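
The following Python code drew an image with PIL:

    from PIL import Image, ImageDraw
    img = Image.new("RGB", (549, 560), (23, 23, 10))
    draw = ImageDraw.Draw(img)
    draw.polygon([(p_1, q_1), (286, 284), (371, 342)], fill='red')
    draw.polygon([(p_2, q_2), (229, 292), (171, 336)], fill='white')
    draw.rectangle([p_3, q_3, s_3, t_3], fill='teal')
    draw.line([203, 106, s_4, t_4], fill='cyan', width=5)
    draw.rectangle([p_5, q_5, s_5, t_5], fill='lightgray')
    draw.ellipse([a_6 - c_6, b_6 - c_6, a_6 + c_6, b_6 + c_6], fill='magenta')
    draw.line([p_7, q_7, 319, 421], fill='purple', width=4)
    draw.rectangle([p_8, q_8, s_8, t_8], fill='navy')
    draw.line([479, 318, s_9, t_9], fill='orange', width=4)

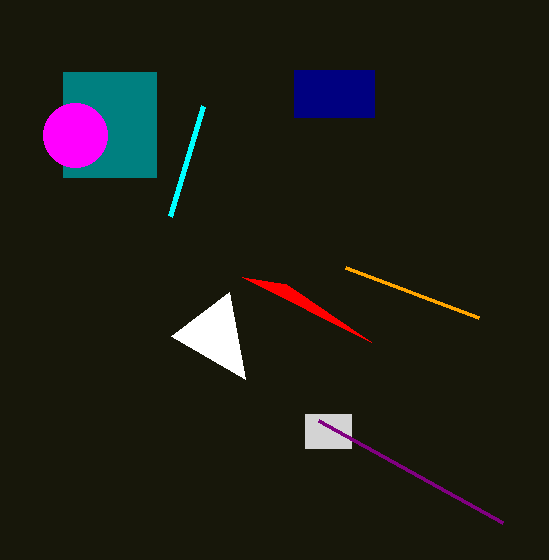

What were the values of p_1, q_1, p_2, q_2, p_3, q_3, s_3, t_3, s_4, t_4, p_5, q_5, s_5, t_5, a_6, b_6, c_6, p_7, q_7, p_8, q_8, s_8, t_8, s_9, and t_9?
p_1 = 242, q_1 = 277, p_2 = 245, q_2 = 379, p_3 = 63, q_3 = 72, s_3 = 156, t_3 = 177, s_4 = 170, t_4 = 216, p_5 = 305, q_5 = 414, s_5 = 351, t_5 = 448, a_6 = 75, b_6 = 135, c_6 = 32, p_7 = 503, q_7 = 523, p_8 = 294, q_8 = 70, s_8 = 374, t_8 = 117, s_9 = 346, t_9 = 268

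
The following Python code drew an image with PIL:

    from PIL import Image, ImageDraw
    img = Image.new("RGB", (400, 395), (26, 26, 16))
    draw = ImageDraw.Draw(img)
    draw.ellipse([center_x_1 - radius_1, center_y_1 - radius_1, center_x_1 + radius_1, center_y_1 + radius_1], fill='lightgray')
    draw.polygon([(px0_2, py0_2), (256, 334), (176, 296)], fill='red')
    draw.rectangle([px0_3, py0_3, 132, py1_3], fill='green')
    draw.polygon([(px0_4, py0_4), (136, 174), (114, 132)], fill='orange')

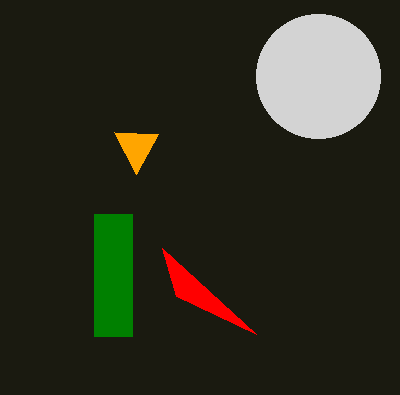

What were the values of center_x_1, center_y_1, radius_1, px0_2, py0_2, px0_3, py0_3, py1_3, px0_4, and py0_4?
center_x_1 = 318
center_y_1 = 76
radius_1 = 62
px0_2 = 162
py0_2 = 248
px0_3 = 94
py0_3 = 214
py1_3 = 336
px0_4 = 158
py0_4 = 134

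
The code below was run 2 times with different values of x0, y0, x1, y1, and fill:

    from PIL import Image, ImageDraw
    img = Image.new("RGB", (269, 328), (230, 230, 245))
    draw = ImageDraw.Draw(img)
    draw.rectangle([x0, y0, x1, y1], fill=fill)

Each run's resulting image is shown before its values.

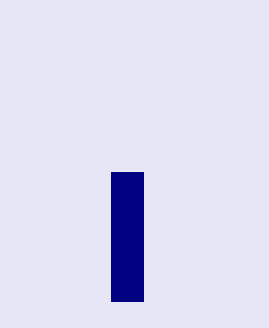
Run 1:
x0 = 111; y0 = 172; x1 = 143; y1 = 301; fill = 'navy'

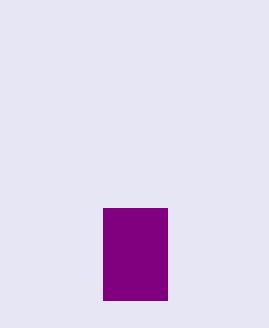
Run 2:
x0 = 103
y0 = 208
x1 = 167
y1 = 300
fill = 'purple'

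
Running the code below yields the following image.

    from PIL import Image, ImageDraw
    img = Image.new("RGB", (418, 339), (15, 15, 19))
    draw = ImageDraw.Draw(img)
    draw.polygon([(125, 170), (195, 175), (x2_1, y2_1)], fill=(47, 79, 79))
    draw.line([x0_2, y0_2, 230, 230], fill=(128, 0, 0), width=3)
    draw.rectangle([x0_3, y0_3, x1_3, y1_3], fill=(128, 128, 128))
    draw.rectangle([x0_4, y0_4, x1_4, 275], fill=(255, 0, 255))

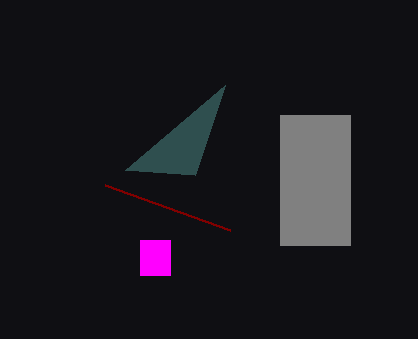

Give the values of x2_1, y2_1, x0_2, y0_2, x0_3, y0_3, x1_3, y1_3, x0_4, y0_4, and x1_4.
x2_1 = 225; y2_1 = 85; x0_2 = 105; y0_2 = 185; x0_3 = 280; y0_3 = 115; x1_3 = 350; y1_3 = 245; x0_4 = 140; y0_4 = 240; x1_4 = 170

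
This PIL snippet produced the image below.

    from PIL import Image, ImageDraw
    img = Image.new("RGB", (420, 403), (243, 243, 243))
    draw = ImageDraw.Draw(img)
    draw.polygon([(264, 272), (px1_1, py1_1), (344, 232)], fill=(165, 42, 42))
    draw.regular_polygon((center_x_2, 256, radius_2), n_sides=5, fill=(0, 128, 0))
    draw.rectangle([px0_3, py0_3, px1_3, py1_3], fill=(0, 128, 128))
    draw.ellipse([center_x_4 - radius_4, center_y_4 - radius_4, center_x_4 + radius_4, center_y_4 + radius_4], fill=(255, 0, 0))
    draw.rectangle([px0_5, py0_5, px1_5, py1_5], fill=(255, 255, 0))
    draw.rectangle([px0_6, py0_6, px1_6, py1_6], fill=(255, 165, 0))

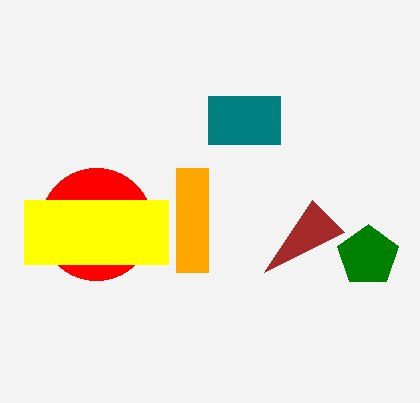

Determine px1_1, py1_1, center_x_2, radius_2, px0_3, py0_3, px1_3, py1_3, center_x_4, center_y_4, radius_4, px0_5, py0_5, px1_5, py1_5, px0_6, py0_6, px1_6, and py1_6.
px1_1 = 312; py1_1 = 200; center_x_2 = 368; radius_2 = 32; px0_3 = 208; py0_3 = 96; px1_3 = 280; py1_3 = 144; center_x_4 = 96; center_y_4 = 224; radius_4 = 56; px0_5 = 24; py0_5 = 200; px1_5 = 168; py1_5 = 264; px0_6 = 176; py0_6 = 168; px1_6 = 208; py1_6 = 272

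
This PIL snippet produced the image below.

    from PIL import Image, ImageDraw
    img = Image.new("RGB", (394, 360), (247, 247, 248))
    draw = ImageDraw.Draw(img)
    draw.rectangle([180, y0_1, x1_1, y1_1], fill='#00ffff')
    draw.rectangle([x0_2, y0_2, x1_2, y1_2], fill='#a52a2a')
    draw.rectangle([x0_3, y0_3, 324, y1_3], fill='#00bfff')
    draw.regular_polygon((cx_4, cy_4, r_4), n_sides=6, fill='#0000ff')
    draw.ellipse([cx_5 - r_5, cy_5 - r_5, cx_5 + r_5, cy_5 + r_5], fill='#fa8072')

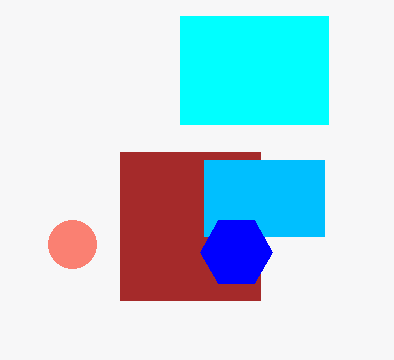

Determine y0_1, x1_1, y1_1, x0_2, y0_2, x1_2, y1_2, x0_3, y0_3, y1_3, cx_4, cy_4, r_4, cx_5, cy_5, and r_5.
y0_1 = 16, x1_1 = 328, y1_1 = 124, x0_2 = 120, y0_2 = 152, x1_2 = 260, y1_2 = 300, x0_3 = 204, y0_3 = 160, y1_3 = 236, cx_4 = 236, cy_4 = 252, r_4 = 36, cx_5 = 72, cy_5 = 244, r_5 = 24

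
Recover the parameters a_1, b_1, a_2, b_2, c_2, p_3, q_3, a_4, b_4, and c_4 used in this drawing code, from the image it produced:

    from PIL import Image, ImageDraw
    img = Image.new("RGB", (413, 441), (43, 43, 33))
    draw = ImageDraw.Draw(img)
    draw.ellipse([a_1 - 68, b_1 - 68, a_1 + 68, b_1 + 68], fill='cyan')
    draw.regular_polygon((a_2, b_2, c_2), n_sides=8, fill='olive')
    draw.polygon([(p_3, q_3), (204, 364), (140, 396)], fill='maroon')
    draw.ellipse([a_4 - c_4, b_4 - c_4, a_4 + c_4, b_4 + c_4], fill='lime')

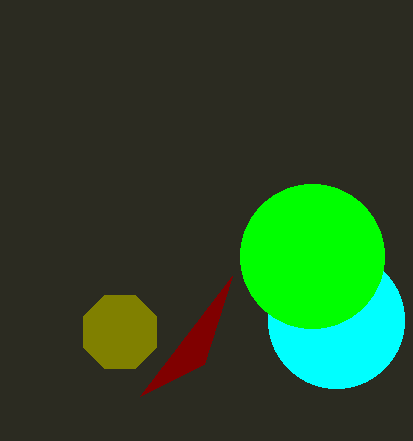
a_1 = 336; b_1 = 320; a_2 = 120; b_2 = 332; c_2 = 40; p_3 = 232; q_3 = 276; a_4 = 312; b_4 = 256; c_4 = 72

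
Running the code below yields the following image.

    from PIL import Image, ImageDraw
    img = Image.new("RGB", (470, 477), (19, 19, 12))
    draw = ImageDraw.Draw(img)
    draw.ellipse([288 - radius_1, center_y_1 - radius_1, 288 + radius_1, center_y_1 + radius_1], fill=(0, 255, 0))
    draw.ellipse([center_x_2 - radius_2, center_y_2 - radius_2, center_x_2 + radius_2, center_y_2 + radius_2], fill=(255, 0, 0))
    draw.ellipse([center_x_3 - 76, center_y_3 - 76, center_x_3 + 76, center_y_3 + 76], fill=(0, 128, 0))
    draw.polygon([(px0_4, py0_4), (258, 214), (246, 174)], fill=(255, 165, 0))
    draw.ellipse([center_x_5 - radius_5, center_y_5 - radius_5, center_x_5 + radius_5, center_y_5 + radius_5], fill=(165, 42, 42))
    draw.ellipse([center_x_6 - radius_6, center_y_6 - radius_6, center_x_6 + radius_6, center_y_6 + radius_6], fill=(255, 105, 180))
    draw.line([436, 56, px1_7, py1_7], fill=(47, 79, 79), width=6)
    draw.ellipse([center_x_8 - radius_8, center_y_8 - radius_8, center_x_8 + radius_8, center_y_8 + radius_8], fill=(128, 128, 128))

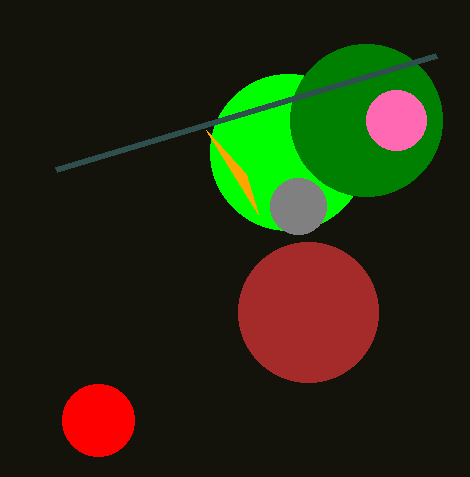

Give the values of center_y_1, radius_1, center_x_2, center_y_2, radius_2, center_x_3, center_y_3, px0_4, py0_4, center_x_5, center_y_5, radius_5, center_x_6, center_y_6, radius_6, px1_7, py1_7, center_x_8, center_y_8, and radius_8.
center_y_1 = 152, radius_1 = 78, center_x_2 = 98, center_y_2 = 420, radius_2 = 36, center_x_3 = 366, center_y_3 = 120, px0_4 = 206, py0_4 = 130, center_x_5 = 308, center_y_5 = 312, radius_5 = 70, center_x_6 = 396, center_y_6 = 120, radius_6 = 30, px1_7 = 56, py1_7 = 170, center_x_8 = 298, center_y_8 = 206, radius_8 = 28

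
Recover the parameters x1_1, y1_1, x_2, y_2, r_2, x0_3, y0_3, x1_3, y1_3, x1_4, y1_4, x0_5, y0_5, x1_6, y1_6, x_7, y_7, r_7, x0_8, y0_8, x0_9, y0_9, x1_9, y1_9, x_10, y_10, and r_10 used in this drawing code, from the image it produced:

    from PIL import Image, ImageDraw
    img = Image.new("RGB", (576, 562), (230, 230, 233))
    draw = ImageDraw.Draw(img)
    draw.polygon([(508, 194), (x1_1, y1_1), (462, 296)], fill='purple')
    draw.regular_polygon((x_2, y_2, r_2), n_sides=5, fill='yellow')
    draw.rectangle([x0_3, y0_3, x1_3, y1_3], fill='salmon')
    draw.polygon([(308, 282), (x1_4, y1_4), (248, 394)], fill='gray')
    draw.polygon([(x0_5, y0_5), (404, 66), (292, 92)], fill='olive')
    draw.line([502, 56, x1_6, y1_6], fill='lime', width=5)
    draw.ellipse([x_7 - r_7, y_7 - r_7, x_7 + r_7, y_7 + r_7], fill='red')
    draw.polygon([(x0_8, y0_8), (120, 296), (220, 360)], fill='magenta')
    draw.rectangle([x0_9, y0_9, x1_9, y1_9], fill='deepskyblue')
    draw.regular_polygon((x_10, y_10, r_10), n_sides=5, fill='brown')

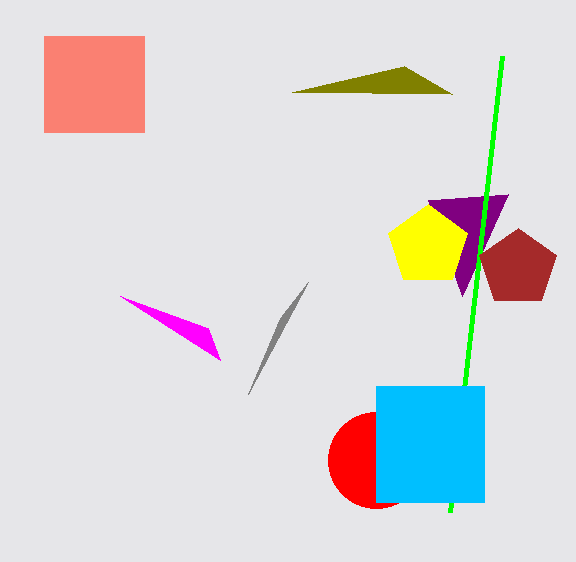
x1_1 = 428; y1_1 = 200; x_2 = 428; y_2 = 246; r_2 = 42; x0_3 = 44; y0_3 = 36; x1_3 = 144; y1_3 = 132; x1_4 = 280; y1_4 = 318; x0_5 = 452; y0_5 = 94; x1_6 = 450; y1_6 = 512; x_7 = 376; y_7 = 460; r_7 = 48; x0_8 = 208; y0_8 = 328; x0_9 = 376; y0_9 = 386; x1_9 = 484; y1_9 = 502; x_10 = 518; y_10 = 268; r_10 = 40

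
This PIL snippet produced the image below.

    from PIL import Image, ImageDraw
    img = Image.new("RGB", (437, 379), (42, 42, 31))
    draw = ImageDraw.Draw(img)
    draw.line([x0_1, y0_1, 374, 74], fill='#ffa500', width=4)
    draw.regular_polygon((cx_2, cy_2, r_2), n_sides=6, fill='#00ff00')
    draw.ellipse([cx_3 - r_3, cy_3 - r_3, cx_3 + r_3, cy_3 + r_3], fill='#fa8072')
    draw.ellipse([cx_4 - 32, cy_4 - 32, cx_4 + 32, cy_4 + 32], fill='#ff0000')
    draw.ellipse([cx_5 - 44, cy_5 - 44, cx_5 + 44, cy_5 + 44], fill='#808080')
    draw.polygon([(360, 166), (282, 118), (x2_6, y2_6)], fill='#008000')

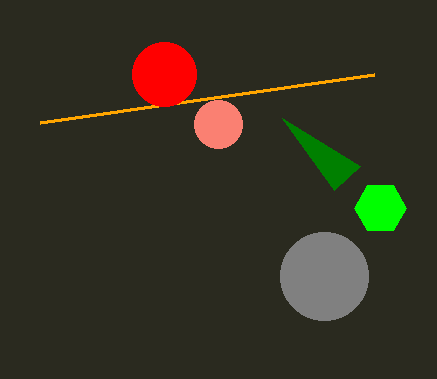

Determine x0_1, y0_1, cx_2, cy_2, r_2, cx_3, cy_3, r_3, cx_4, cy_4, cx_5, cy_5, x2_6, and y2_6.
x0_1 = 40; y0_1 = 122; cx_2 = 380; cy_2 = 208; r_2 = 26; cx_3 = 218; cy_3 = 124; r_3 = 24; cx_4 = 164; cy_4 = 74; cx_5 = 324; cy_5 = 276; x2_6 = 334; y2_6 = 190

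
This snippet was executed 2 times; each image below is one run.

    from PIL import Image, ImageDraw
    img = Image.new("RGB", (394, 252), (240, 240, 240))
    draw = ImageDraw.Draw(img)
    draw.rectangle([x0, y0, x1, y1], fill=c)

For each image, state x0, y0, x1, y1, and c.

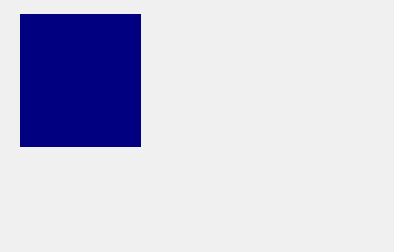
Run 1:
x0 = 20
y0 = 14
x1 = 140
y1 = 146
c = 'navy'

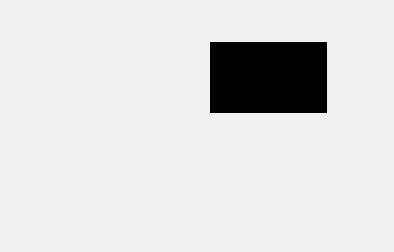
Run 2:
x0 = 210
y0 = 42
x1 = 326
y1 = 112
c = 'black'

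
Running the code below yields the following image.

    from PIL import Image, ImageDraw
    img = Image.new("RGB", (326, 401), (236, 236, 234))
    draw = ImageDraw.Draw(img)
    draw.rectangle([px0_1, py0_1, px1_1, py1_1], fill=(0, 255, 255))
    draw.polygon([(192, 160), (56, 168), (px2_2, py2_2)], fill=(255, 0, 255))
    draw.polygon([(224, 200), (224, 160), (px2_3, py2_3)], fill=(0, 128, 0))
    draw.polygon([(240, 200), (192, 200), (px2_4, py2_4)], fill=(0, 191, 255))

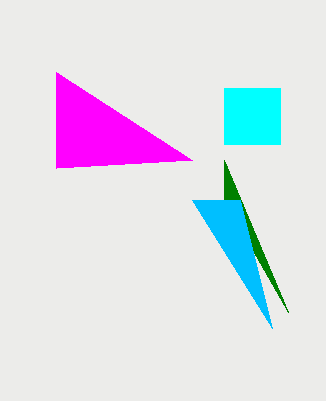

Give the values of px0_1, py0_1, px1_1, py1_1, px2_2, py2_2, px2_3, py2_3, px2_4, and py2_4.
px0_1 = 224, py0_1 = 88, px1_1 = 280, py1_1 = 144, px2_2 = 56, py2_2 = 72, px2_3 = 288, py2_3 = 312, px2_4 = 272, py2_4 = 328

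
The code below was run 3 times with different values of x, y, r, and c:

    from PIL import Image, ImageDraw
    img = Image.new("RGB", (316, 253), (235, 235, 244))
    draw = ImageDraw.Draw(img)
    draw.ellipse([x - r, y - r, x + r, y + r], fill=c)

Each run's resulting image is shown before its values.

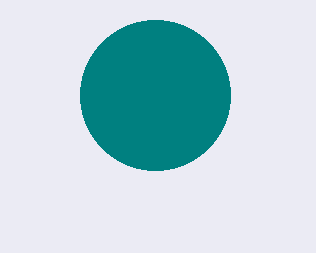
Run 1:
x = 155; y = 95; r = 75; c = 'teal'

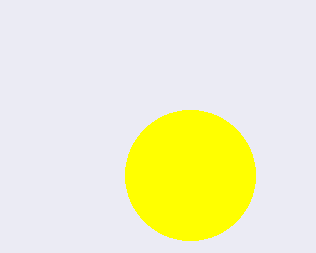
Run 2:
x = 190
y = 175
r = 65
c = 'yellow'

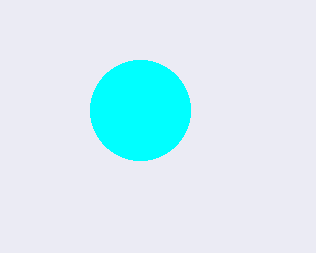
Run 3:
x = 140
y = 110
r = 50
c = 'cyan'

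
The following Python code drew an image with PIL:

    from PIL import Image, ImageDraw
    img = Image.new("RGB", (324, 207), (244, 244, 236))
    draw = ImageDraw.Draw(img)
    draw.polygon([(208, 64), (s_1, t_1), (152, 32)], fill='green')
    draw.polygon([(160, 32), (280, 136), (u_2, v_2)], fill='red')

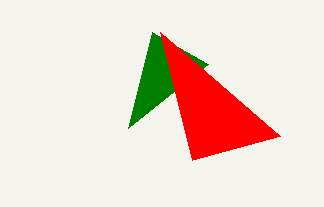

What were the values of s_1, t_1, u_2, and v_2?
s_1 = 128
t_1 = 128
u_2 = 192
v_2 = 160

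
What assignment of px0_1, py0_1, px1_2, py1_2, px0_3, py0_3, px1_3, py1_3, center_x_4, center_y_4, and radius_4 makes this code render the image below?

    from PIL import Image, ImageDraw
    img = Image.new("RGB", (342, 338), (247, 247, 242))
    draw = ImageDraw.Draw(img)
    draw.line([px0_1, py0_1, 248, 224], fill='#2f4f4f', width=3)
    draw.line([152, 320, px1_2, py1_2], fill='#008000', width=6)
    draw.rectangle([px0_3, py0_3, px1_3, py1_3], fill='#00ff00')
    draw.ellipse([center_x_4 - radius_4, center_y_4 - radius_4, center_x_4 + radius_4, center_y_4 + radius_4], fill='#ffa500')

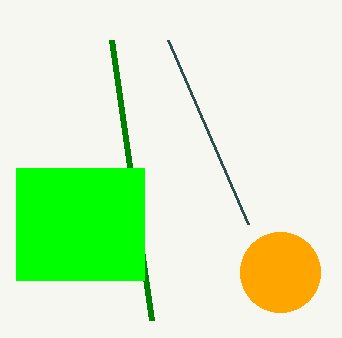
px0_1 = 168, py0_1 = 40, px1_2 = 112, py1_2 = 40, px0_3 = 16, py0_3 = 168, px1_3 = 144, py1_3 = 280, center_x_4 = 280, center_y_4 = 272, radius_4 = 40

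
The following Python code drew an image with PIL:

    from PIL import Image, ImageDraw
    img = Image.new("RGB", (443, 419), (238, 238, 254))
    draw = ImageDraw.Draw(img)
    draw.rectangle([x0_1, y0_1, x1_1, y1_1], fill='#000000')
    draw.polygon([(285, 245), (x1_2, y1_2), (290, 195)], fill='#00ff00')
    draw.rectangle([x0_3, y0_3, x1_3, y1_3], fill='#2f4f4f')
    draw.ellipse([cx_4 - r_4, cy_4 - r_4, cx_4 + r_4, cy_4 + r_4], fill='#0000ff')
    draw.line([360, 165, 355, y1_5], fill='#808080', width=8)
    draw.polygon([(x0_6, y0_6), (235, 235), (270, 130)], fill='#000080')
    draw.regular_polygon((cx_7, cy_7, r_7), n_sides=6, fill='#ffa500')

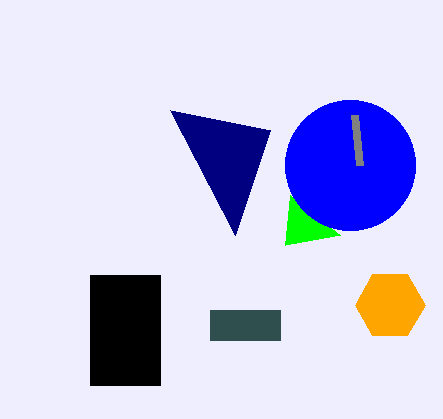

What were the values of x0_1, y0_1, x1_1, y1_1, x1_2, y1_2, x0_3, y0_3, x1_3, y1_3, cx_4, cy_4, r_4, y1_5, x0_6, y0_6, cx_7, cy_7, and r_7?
x0_1 = 90
y0_1 = 275
x1_1 = 160
y1_1 = 385
x1_2 = 340
y1_2 = 235
x0_3 = 210
y0_3 = 310
x1_3 = 280
y1_3 = 340
cx_4 = 350
cy_4 = 165
r_4 = 65
y1_5 = 115
x0_6 = 170
y0_6 = 110
cx_7 = 390
cy_7 = 305
r_7 = 35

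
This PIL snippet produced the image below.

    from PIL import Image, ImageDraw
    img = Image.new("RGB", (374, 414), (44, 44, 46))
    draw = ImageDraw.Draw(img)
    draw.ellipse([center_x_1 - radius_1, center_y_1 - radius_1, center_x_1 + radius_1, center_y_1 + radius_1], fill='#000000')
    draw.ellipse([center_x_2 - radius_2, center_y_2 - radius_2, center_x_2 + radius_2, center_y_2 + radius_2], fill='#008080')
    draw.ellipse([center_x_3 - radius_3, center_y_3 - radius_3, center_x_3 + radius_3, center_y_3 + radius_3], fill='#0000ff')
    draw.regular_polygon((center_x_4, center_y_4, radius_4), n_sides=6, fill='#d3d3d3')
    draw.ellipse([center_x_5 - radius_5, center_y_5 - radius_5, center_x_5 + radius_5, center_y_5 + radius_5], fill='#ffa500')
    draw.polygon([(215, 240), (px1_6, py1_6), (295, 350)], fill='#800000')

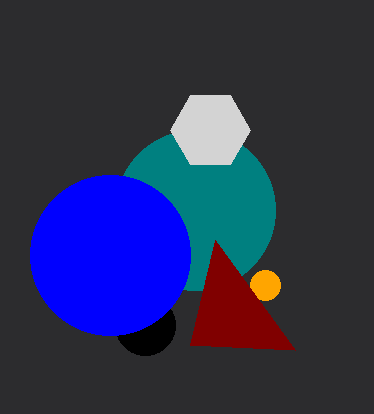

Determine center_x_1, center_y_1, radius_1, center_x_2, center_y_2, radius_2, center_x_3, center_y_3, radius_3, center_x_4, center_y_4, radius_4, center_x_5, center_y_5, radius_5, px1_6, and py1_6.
center_x_1 = 145; center_y_1 = 325; radius_1 = 30; center_x_2 = 195; center_y_2 = 210; radius_2 = 80; center_x_3 = 110; center_y_3 = 255; radius_3 = 80; center_x_4 = 210; center_y_4 = 130; radius_4 = 40; center_x_5 = 265; center_y_5 = 285; radius_5 = 15; px1_6 = 190; py1_6 = 345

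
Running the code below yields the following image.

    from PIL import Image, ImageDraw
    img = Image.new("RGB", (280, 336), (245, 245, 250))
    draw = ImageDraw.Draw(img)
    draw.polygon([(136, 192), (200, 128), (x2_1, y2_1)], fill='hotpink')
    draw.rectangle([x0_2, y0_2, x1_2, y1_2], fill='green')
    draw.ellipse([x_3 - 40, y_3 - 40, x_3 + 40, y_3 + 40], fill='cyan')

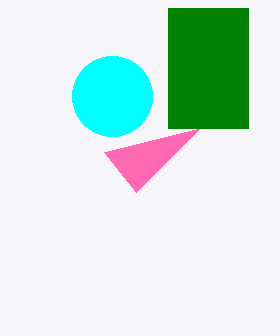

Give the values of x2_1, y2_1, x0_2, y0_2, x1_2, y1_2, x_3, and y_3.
x2_1 = 104
y2_1 = 152
x0_2 = 168
y0_2 = 8
x1_2 = 248
y1_2 = 128
x_3 = 112
y_3 = 96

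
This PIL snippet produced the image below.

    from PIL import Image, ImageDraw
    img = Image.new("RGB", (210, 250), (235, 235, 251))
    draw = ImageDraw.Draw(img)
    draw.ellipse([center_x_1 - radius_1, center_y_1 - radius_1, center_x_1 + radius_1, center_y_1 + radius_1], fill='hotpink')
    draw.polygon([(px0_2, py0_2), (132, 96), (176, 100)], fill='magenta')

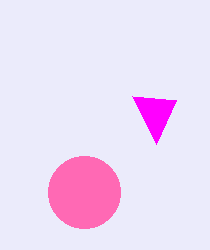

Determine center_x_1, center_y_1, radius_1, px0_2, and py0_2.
center_x_1 = 84; center_y_1 = 192; radius_1 = 36; px0_2 = 156; py0_2 = 144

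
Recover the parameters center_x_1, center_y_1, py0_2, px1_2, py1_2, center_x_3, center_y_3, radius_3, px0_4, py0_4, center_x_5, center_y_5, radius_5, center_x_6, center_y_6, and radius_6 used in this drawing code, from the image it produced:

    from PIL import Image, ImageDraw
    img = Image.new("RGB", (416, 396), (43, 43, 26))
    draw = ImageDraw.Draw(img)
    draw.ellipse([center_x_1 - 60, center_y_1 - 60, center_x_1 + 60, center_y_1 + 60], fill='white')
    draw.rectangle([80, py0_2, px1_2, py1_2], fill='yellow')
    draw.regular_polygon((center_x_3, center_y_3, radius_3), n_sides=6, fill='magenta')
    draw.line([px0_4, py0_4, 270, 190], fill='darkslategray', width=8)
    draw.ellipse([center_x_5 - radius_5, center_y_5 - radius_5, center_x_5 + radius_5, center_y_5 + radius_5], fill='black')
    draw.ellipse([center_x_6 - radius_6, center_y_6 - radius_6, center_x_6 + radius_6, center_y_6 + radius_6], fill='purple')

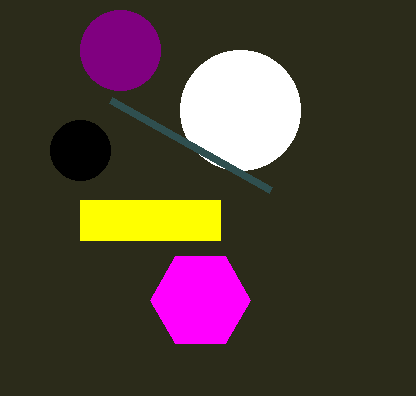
center_x_1 = 240, center_y_1 = 110, py0_2 = 200, px1_2 = 220, py1_2 = 240, center_x_3 = 200, center_y_3 = 300, radius_3 = 50, px0_4 = 110, py0_4 = 100, center_x_5 = 80, center_y_5 = 150, radius_5 = 30, center_x_6 = 120, center_y_6 = 50, radius_6 = 40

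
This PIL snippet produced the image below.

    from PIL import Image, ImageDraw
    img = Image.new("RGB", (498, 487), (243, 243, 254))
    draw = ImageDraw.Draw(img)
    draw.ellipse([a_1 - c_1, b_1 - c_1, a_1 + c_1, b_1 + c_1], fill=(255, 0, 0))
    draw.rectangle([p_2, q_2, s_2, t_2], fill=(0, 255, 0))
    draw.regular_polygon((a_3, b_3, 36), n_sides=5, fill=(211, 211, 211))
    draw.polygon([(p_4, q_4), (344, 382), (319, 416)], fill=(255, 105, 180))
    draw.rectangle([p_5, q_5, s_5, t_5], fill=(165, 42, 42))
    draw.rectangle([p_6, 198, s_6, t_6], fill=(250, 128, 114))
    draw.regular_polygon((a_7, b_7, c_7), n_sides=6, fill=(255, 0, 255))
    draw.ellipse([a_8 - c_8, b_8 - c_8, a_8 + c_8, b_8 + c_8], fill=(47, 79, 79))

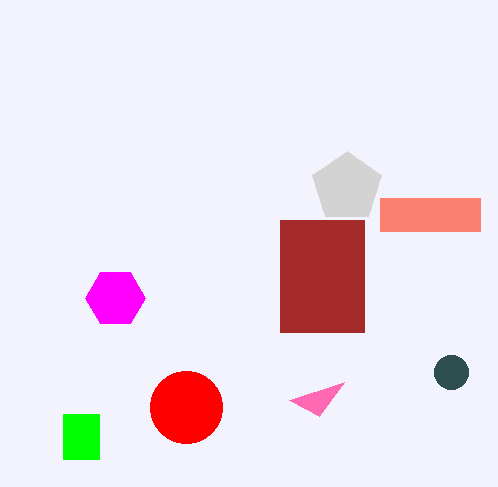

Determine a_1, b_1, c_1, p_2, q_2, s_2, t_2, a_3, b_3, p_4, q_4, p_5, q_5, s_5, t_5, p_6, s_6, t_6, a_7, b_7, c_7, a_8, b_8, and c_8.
a_1 = 186, b_1 = 407, c_1 = 36, p_2 = 63, q_2 = 414, s_2 = 99, t_2 = 459, a_3 = 347, b_3 = 187, p_4 = 289, q_4 = 400, p_5 = 280, q_5 = 220, s_5 = 364, t_5 = 332, p_6 = 380, s_6 = 480, t_6 = 231, a_7 = 115, b_7 = 298, c_7 = 30, a_8 = 451, b_8 = 372, c_8 = 17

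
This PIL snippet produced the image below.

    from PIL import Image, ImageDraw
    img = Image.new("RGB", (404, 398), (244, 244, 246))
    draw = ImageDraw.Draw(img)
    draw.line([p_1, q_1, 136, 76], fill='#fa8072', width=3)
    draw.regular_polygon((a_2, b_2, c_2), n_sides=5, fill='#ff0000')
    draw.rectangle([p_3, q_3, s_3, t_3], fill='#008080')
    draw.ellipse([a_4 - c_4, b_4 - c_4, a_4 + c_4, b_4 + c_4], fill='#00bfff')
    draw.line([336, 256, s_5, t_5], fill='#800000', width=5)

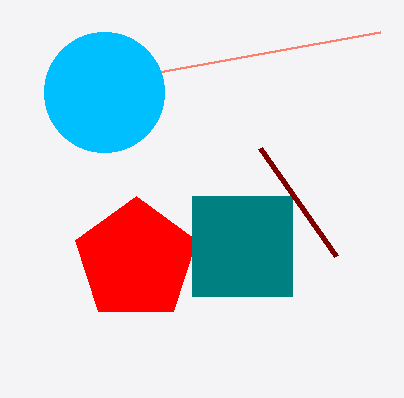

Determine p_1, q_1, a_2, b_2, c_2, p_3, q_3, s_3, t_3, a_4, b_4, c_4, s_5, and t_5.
p_1 = 380; q_1 = 32; a_2 = 136; b_2 = 260; c_2 = 64; p_3 = 192; q_3 = 196; s_3 = 292; t_3 = 296; a_4 = 104; b_4 = 92; c_4 = 60; s_5 = 260; t_5 = 148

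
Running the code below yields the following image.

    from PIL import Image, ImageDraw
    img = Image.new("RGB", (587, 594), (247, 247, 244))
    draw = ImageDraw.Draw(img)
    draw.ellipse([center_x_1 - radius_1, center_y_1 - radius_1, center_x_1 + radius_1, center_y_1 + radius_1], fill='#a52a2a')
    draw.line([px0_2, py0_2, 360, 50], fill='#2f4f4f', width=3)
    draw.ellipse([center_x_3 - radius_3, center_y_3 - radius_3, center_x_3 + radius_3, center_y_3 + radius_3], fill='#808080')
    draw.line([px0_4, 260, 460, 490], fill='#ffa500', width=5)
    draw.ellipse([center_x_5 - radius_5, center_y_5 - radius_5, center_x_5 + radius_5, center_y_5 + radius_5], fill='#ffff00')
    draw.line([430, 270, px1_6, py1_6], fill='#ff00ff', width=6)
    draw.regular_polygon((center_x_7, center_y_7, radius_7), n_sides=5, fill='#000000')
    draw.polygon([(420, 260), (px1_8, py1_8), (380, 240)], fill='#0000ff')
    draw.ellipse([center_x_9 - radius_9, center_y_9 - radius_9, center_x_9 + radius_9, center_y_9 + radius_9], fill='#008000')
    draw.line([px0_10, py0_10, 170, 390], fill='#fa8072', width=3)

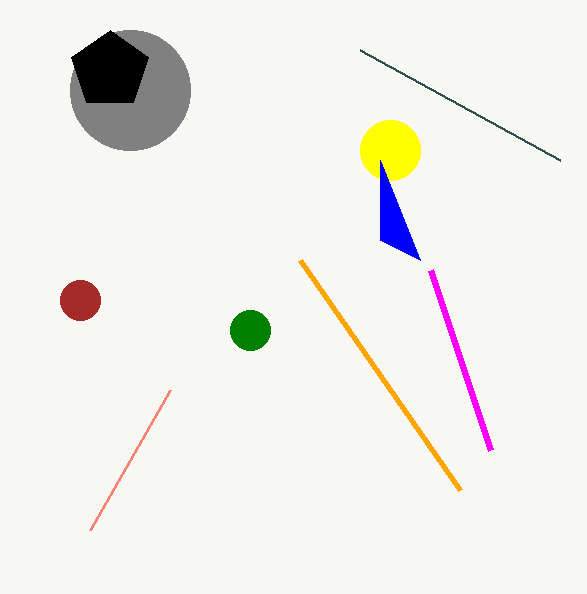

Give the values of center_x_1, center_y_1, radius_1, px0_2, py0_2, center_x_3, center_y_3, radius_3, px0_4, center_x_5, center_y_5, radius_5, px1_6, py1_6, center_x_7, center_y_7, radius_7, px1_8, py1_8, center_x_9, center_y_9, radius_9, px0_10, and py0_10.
center_x_1 = 80, center_y_1 = 300, radius_1 = 20, px0_2 = 560, py0_2 = 160, center_x_3 = 130, center_y_3 = 90, radius_3 = 60, px0_4 = 300, center_x_5 = 390, center_y_5 = 150, radius_5 = 30, px1_6 = 490, py1_6 = 450, center_x_7 = 110, center_y_7 = 70, radius_7 = 40, px1_8 = 380, py1_8 = 160, center_x_9 = 250, center_y_9 = 330, radius_9 = 20, px0_10 = 90, py0_10 = 530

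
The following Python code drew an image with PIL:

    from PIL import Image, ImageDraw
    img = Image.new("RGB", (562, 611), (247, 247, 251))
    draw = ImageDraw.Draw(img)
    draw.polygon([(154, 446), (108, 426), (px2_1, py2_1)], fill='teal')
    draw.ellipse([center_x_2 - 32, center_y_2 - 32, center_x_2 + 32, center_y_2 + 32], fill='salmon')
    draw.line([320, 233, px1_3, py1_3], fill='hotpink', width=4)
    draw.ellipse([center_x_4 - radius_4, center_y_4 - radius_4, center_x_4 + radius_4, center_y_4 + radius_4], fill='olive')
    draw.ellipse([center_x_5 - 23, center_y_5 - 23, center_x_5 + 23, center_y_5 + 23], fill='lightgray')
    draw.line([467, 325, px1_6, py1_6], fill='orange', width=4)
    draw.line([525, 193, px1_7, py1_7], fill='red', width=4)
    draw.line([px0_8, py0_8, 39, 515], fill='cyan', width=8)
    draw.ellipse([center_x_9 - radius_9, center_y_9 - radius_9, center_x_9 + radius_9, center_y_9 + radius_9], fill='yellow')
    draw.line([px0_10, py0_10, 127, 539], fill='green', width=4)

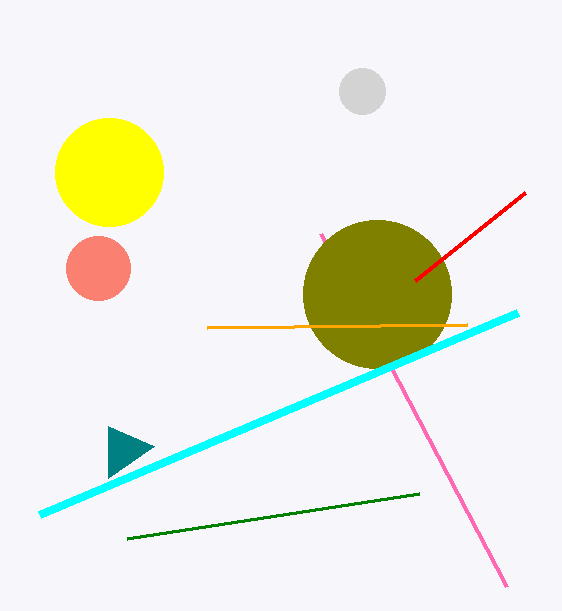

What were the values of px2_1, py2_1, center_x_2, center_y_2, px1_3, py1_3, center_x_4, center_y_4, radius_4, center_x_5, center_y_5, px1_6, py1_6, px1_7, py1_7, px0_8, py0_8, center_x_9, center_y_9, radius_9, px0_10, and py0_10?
px2_1 = 108
py2_1 = 478
center_x_2 = 98
center_y_2 = 268
px1_3 = 506
py1_3 = 586
center_x_4 = 377
center_y_4 = 294
radius_4 = 74
center_x_5 = 362
center_y_5 = 91
px1_6 = 207
py1_6 = 328
px1_7 = 415
py1_7 = 281
px0_8 = 517
py0_8 = 313
center_x_9 = 109
center_y_9 = 172
radius_9 = 54
px0_10 = 419
py0_10 = 494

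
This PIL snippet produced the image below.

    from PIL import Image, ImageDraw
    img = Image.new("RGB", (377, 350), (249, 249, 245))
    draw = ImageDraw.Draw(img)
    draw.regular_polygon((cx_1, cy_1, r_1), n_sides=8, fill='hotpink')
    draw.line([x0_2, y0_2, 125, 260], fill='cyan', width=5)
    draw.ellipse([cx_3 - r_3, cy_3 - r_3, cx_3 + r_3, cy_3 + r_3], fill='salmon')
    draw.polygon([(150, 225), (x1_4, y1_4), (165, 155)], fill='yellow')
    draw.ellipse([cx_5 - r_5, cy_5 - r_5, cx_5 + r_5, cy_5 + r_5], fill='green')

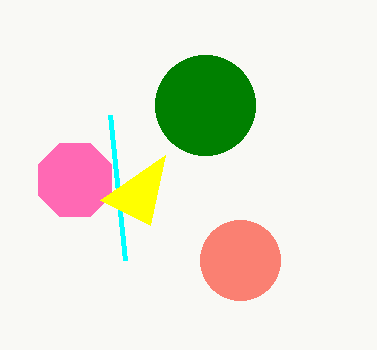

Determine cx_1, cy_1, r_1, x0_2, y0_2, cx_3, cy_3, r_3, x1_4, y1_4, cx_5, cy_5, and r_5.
cx_1 = 75
cy_1 = 180
r_1 = 40
x0_2 = 110
y0_2 = 115
cx_3 = 240
cy_3 = 260
r_3 = 40
x1_4 = 100
y1_4 = 200
cx_5 = 205
cy_5 = 105
r_5 = 50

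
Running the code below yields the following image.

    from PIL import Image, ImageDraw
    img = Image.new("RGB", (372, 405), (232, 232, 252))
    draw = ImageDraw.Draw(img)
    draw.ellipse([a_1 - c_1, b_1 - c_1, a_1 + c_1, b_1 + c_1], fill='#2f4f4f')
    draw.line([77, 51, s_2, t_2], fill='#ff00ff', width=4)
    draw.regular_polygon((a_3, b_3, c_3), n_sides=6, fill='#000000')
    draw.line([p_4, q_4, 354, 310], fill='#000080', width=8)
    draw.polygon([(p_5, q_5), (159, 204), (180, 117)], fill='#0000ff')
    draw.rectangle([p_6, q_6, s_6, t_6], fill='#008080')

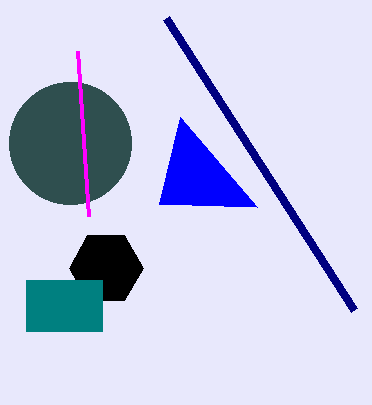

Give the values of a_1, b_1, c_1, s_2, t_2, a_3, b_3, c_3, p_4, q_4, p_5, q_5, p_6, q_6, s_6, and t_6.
a_1 = 70, b_1 = 143, c_1 = 61, s_2 = 88, t_2 = 216, a_3 = 106, b_3 = 268, c_3 = 37, p_4 = 166, q_4 = 18, p_5 = 257, q_5 = 207, p_6 = 26, q_6 = 280, s_6 = 102, t_6 = 331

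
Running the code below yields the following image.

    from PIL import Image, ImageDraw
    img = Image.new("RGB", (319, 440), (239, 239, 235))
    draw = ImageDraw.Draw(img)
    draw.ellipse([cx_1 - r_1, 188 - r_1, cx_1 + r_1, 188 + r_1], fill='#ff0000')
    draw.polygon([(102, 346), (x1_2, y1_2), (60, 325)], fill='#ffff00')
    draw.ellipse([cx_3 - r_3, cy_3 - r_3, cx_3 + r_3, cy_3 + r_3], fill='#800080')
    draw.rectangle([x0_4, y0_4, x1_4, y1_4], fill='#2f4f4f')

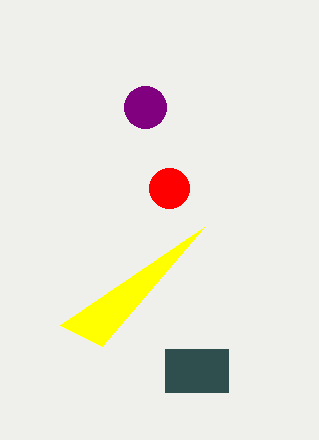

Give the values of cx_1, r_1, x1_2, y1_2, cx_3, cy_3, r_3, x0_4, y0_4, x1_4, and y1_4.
cx_1 = 169
r_1 = 20
x1_2 = 204
y1_2 = 227
cx_3 = 145
cy_3 = 107
r_3 = 21
x0_4 = 165
y0_4 = 349
x1_4 = 228
y1_4 = 392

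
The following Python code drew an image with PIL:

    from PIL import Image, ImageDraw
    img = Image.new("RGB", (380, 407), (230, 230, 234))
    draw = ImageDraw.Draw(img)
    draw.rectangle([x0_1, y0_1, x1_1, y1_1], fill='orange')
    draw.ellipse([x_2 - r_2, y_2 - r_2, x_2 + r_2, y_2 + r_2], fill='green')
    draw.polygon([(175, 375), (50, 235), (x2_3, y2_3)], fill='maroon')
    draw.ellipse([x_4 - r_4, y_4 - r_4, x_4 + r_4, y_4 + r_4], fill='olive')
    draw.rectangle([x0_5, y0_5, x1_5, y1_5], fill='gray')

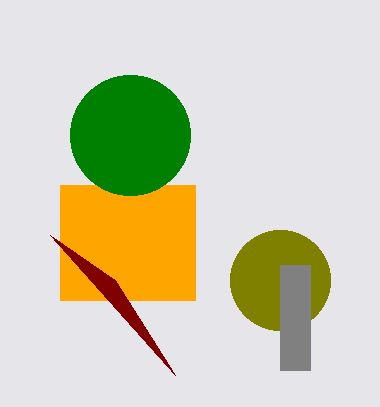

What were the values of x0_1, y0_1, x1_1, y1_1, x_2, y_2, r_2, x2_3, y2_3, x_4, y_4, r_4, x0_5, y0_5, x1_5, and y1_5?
x0_1 = 60
y0_1 = 185
x1_1 = 195
y1_1 = 300
x_2 = 130
y_2 = 135
r_2 = 60
x2_3 = 115
y2_3 = 280
x_4 = 280
y_4 = 280
r_4 = 50
x0_5 = 280
y0_5 = 265
x1_5 = 310
y1_5 = 370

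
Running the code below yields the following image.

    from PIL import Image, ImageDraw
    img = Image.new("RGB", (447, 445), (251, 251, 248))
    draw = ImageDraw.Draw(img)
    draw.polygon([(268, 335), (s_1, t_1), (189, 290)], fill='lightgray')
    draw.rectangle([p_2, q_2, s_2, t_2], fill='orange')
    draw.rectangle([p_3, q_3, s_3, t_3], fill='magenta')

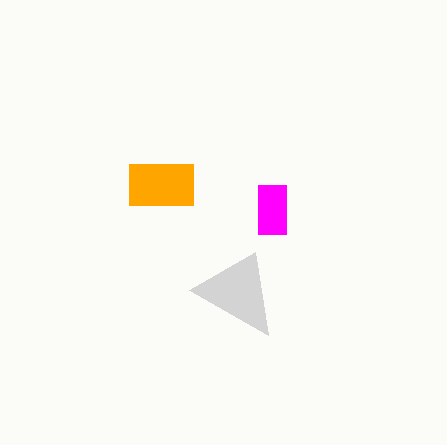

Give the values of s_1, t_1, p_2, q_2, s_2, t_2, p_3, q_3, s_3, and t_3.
s_1 = 255, t_1 = 252, p_2 = 129, q_2 = 164, s_2 = 193, t_2 = 205, p_3 = 258, q_3 = 185, s_3 = 286, t_3 = 234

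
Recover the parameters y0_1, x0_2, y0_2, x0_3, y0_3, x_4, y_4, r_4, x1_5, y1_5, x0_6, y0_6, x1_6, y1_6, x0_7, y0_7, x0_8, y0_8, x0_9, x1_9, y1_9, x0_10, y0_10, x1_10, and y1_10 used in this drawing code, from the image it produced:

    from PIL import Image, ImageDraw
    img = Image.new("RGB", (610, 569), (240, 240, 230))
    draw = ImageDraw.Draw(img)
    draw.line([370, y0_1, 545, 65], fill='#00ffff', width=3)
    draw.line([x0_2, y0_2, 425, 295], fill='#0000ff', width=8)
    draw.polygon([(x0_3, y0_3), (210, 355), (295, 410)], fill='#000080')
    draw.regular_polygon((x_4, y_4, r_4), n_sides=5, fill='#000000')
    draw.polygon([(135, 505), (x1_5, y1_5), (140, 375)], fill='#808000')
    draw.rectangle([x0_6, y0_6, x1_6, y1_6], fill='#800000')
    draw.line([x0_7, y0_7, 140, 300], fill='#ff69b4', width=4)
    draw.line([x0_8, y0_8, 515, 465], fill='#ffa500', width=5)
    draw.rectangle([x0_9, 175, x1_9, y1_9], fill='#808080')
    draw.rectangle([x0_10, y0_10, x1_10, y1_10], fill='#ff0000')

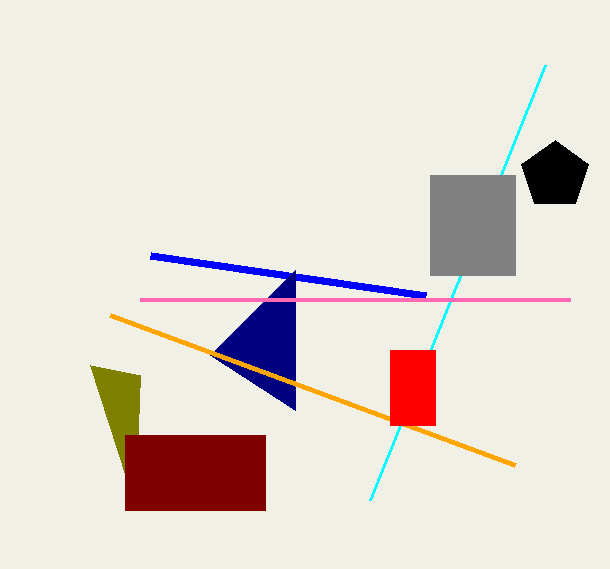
y0_1 = 500
x0_2 = 150
y0_2 = 255
x0_3 = 295
y0_3 = 270
x_4 = 555
y_4 = 175
r_4 = 35
x1_5 = 90
y1_5 = 365
x0_6 = 125
y0_6 = 435
x1_6 = 265
y1_6 = 510
x0_7 = 570
y0_7 = 300
x0_8 = 110
y0_8 = 315
x0_9 = 430
x1_9 = 515
y1_9 = 275
x0_10 = 390
y0_10 = 350
x1_10 = 435
y1_10 = 425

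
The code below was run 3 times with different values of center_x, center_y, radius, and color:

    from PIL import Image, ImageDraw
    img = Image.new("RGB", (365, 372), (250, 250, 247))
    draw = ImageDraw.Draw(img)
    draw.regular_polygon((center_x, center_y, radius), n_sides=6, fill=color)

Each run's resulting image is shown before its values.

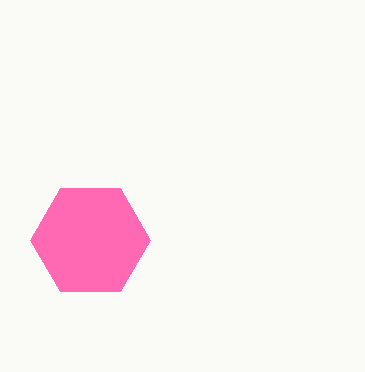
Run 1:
center_x = 90; center_y = 240; radius = 60; color = 'hotpink'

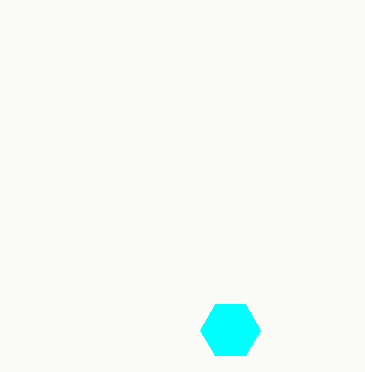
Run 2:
center_x = 230
center_y = 330
radius = 30
color = 'cyan'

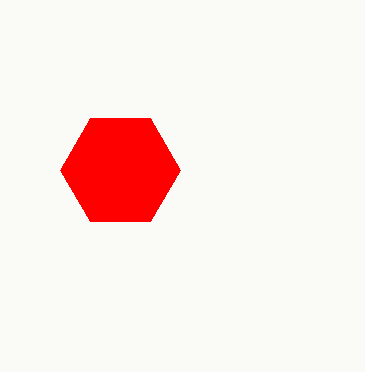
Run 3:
center_x = 120
center_y = 170
radius = 60
color = 'red'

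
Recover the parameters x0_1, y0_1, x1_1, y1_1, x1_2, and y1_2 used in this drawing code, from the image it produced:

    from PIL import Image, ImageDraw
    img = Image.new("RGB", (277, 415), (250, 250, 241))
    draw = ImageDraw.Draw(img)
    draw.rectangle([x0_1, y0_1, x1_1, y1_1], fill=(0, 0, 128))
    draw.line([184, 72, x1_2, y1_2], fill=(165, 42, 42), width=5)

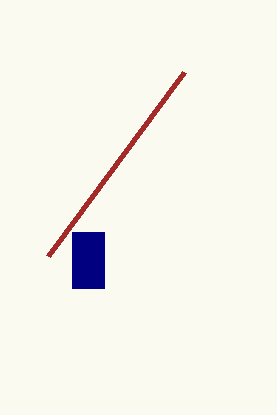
x0_1 = 72, y0_1 = 232, x1_1 = 104, y1_1 = 288, x1_2 = 48, y1_2 = 256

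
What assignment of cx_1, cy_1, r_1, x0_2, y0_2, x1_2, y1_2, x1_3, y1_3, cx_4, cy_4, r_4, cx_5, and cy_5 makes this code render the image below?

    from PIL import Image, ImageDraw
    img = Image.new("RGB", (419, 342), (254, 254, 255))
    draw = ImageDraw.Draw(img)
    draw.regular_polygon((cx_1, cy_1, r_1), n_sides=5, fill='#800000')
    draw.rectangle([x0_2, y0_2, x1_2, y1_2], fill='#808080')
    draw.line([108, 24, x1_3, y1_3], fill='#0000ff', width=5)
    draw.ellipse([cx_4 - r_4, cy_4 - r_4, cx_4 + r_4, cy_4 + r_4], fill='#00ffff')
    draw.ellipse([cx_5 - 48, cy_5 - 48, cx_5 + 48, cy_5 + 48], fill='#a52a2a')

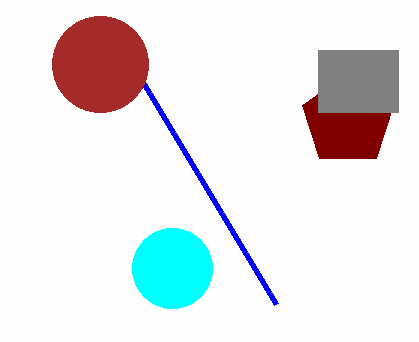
cx_1 = 348; cy_1 = 120; r_1 = 48; x0_2 = 318; y0_2 = 50; x1_2 = 398; y1_2 = 112; x1_3 = 276; y1_3 = 304; cx_4 = 172; cy_4 = 268; r_4 = 40; cx_5 = 100; cy_5 = 64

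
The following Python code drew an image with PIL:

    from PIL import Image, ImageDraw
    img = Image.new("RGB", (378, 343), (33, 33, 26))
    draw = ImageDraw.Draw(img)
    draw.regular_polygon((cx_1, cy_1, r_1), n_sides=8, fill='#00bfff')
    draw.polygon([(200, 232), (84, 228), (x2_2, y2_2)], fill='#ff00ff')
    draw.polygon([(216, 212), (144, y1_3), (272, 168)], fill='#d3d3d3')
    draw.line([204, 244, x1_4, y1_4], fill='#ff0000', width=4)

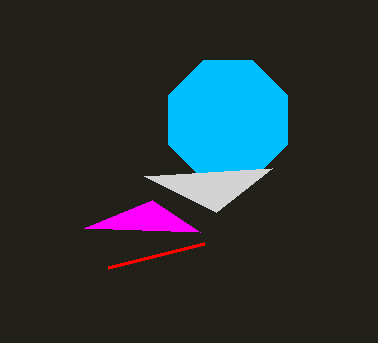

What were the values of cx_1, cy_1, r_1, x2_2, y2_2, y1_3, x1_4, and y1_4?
cx_1 = 228, cy_1 = 120, r_1 = 64, x2_2 = 152, y2_2 = 200, y1_3 = 176, x1_4 = 108, y1_4 = 268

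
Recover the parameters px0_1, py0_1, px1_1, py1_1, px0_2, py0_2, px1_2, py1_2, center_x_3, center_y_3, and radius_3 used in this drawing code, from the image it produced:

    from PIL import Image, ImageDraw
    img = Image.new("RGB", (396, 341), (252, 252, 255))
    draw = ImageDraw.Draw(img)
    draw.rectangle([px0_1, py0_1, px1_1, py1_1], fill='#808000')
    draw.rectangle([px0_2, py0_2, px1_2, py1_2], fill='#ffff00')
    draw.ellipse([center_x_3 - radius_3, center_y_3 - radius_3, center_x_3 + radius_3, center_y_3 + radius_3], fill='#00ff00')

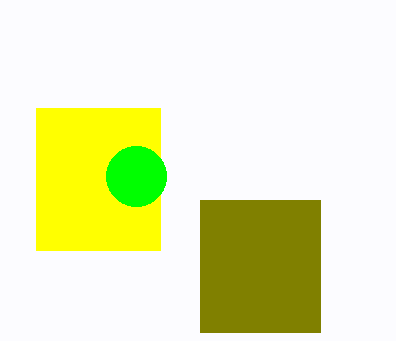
px0_1 = 200
py0_1 = 200
px1_1 = 320
py1_1 = 332
px0_2 = 36
py0_2 = 108
px1_2 = 160
py1_2 = 250
center_x_3 = 136
center_y_3 = 176
radius_3 = 30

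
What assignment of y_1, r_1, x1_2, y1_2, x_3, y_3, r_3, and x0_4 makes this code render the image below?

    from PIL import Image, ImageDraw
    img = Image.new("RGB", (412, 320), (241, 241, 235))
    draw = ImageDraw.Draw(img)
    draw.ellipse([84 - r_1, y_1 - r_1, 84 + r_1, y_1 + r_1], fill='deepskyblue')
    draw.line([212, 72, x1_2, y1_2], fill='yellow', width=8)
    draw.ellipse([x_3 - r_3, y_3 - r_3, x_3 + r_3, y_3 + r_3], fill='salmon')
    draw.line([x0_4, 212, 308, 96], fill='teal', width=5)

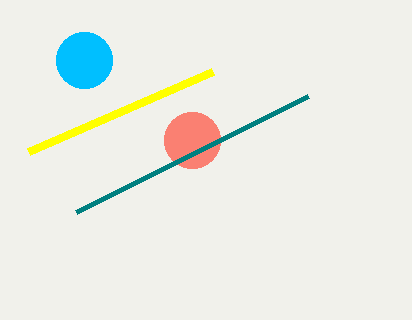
y_1 = 60
r_1 = 28
x1_2 = 28
y1_2 = 152
x_3 = 192
y_3 = 140
r_3 = 28
x0_4 = 76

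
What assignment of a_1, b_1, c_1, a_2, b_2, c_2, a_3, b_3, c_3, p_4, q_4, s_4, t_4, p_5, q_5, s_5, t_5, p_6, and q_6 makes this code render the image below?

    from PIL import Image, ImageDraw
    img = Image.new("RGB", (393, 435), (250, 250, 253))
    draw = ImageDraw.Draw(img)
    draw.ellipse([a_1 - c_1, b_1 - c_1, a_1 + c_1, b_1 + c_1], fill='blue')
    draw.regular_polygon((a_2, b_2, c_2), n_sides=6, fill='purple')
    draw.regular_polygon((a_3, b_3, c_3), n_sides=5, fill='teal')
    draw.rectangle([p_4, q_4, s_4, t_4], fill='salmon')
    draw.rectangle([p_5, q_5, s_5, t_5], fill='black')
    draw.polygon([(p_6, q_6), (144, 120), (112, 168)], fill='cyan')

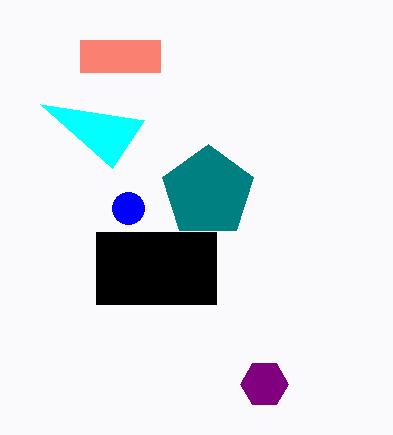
a_1 = 128
b_1 = 208
c_1 = 16
a_2 = 264
b_2 = 384
c_2 = 24
a_3 = 208
b_3 = 192
c_3 = 48
p_4 = 80
q_4 = 40
s_4 = 160
t_4 = 72
p_5 = 96
q_5 = 232
s_5 = 216
t_5 = 304
p_6 = 40
q_6 = 104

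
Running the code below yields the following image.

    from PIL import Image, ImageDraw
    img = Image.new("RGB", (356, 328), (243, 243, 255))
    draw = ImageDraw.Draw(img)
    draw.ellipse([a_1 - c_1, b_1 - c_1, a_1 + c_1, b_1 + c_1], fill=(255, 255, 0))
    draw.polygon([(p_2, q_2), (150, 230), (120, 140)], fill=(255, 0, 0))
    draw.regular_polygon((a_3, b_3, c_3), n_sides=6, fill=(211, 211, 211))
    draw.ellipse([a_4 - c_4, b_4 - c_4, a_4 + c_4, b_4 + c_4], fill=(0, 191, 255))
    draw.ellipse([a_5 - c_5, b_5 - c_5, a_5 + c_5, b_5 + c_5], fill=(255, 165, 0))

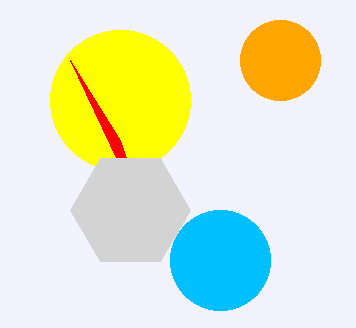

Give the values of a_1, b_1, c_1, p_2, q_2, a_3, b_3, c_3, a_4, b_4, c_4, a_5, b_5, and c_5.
a_1 = 120
b_1 = 100
c_1 = 70
p_2 = 70
q_2 = 60
a_3 = 130
b_3 = 210
c_3 = 60
a_4 = 220
b_4 = 260
c_4 = 50
a_5 = 280
b_5 = 60
c_5 = 40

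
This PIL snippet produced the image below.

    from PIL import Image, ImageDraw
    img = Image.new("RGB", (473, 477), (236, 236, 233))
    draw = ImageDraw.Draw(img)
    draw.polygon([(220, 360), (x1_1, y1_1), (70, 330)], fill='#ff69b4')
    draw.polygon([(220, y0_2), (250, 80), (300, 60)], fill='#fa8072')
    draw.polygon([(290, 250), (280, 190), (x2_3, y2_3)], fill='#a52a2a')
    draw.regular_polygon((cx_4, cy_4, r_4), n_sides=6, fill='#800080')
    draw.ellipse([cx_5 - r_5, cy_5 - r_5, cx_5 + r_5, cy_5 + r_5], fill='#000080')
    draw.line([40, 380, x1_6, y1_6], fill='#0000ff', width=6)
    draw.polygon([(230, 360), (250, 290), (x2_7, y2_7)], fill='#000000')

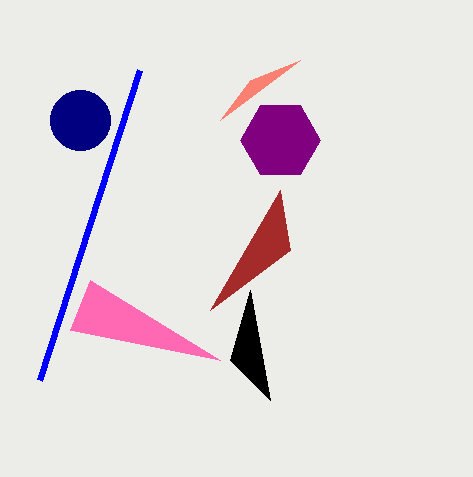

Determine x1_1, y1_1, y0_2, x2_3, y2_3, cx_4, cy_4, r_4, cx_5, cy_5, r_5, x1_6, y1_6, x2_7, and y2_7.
x1_1 = 90; y1_1 = 280; y0_2 = 120; x2_3 = 210; y2_3 = 310; cx_4 = 280; cy_4 = 140; r_4 = 40; cx_5 = 80; cy_5 = 120; r_5 = 30; x1_6 = 140; y1_6 = 70; x2_7 = 270; y2_7 = 400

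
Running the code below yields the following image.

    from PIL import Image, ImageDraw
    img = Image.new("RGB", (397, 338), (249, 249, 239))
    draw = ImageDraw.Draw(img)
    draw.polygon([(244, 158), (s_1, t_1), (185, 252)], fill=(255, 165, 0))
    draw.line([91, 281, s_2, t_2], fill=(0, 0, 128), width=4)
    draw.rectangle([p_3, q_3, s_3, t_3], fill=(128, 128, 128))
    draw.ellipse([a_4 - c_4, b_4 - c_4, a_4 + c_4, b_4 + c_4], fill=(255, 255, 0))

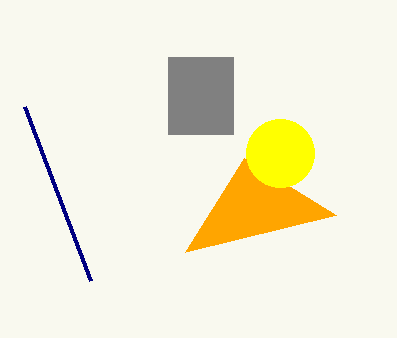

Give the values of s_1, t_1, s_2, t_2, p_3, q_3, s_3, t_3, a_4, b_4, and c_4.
s_1 = 336; t_1 = 215; s_2 = 25; t_2 = 107; p_3 = 168; q_3 = 57; s_3 = 233; t_3 = 134; a_4 = 280; b_4 = 153; c_4 = 34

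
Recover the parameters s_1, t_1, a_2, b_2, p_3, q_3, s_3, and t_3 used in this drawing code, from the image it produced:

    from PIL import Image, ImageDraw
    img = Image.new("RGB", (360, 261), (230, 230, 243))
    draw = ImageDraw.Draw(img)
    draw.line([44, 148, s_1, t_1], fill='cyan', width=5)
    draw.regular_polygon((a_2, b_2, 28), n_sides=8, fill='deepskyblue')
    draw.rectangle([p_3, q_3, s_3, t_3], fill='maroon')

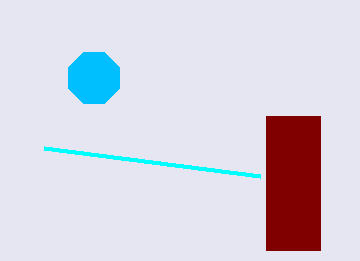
s_1 = 260; t_1 = 176; a_2 = 94; b_2 = 78; p_3 = 266; q_3 = 116; s_3 = 320; t_3 = 250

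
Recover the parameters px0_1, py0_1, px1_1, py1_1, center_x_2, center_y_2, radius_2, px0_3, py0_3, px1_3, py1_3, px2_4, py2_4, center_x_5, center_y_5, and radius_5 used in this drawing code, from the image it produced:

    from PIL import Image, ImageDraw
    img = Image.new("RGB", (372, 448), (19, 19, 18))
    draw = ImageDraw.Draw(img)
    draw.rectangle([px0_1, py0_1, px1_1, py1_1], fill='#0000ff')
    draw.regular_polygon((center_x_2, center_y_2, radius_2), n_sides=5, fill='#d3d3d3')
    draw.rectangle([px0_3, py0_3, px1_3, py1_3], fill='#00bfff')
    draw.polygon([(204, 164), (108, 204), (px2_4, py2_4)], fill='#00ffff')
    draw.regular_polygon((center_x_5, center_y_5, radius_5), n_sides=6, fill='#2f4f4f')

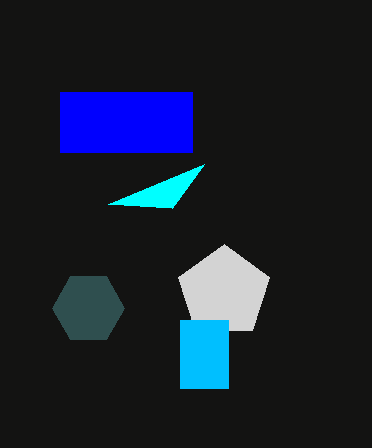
px0_1 = 60, py0_1 = 92, px1_1 = 192, py1_1 = 152, center_x_2 = 224, center_y_2 = 292, radius_2 = 48, px0_3 = 180, py0_3 = 320, px1_3 = 228, py1_3 = 388, px2_4 = 172, py2_4 = 208, center_x_5 = 88, center_y_5 = 308, radius_5 = 36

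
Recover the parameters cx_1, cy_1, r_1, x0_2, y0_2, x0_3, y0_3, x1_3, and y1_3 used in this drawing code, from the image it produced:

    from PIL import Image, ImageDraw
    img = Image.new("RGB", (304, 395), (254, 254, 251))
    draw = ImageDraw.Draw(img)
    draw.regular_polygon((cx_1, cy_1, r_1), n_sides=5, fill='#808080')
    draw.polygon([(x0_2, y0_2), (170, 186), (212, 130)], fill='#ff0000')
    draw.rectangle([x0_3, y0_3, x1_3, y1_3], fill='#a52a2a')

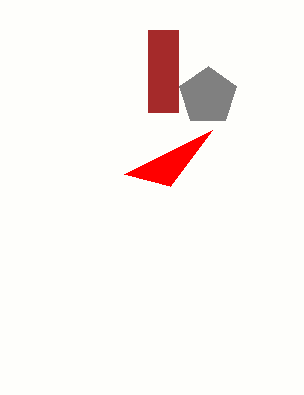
cx_1 = 208
cy_1 = 96
r_1 = 30
x0_2 = 124
y0_2 = 174
x0_3 = 148
y0_3 = 30
x1_3 = 178
y1_3 = 112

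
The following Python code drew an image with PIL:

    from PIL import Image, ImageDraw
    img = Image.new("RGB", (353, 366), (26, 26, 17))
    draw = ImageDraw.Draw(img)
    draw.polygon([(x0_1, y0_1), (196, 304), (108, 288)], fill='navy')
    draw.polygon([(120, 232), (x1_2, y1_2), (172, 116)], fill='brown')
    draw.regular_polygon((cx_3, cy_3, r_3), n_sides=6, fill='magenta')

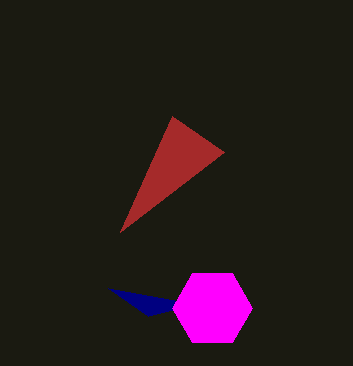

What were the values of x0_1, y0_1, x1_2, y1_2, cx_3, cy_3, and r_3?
x0_1 = 148, y0_1 = 316, x1_2 = 224, y1_2 = 152, cx_3 = 212, cy_3 = 308, r_3 = 40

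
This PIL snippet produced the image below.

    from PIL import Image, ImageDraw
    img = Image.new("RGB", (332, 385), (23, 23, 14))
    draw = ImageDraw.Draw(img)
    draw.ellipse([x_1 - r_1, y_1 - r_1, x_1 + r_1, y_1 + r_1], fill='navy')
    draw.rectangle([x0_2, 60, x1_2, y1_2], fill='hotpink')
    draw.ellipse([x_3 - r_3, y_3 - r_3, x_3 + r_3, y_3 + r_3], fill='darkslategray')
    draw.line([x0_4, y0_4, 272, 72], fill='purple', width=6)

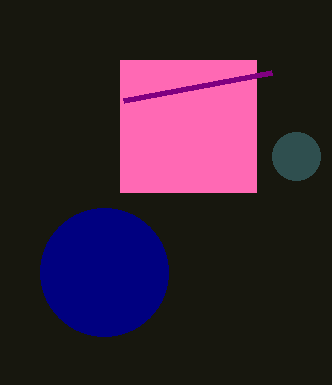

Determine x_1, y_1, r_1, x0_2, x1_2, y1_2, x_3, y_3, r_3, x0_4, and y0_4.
x_1 = 104; y_1 = 272; r_1 = 64; x0_2 = 120; x1_2 = 256; y1_2 = 192; x_3 = 296; y_3 = 156; r_3 = 24; x0_4 = 124; y0_4 = 100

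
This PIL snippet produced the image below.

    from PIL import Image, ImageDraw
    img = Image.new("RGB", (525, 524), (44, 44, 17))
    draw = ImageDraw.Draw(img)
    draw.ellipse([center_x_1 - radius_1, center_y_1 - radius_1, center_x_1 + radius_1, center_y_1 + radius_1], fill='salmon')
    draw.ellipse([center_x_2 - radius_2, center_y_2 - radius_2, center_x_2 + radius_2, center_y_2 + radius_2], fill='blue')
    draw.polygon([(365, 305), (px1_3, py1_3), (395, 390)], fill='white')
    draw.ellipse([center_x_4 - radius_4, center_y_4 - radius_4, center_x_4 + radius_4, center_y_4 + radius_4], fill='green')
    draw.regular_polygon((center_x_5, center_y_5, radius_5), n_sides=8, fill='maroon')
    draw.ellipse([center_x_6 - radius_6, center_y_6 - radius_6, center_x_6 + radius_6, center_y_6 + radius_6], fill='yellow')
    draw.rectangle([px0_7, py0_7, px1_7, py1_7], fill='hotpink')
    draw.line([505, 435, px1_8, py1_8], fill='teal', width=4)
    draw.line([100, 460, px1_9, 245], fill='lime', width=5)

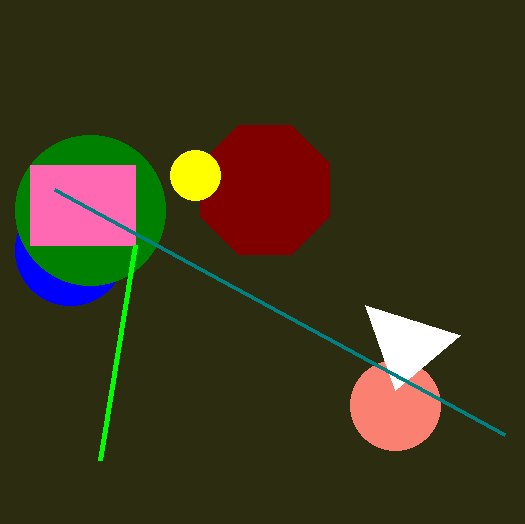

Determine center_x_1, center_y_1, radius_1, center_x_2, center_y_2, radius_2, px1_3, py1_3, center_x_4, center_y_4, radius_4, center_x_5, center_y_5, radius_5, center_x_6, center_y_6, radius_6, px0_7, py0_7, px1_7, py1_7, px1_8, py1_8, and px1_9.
center_x_1 = 395, center_y_1 = 405, radius_1 = 45, center_x_2 = 70, center_y_2 = 250, radius_2 = 55, px1_3 = 460, py1_3 = 335, center_x_4 = 90, center_y_4 = 210, radius_4 = 75, center_x_5 = 265, center_y_5 = 190, radius_5 = 70, center_x_6 = 195, center_y_6 = 175, radius_6 = 25, px0_7 = 30, py0_7 = 165, px1_7 = 135, py1_7 = 245, px1_8 = 55, py1_8 = 190, px1_9 = 135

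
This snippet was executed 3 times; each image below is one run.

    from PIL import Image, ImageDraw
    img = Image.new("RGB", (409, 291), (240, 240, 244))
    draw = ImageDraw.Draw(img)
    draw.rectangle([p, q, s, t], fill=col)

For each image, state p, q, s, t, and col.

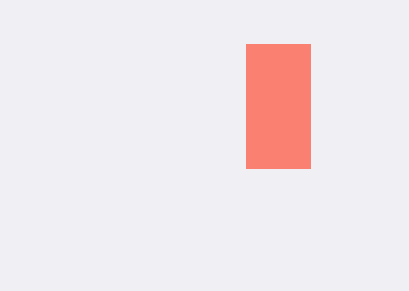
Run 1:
p = 246
q = 44
s = 310
t = 168
col = 'salmon'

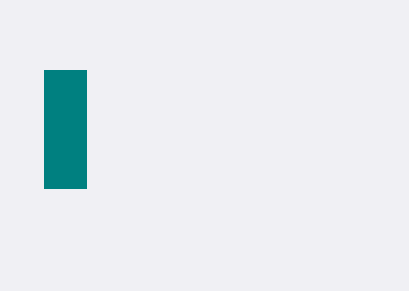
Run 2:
p = 44, q = 70, s = 86, t = 188, col = 'teal'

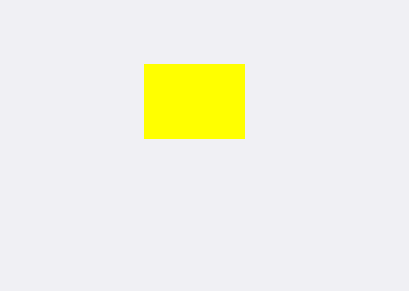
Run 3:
p = 144
q = 64
s = 244
t = 138
col = 'yellow'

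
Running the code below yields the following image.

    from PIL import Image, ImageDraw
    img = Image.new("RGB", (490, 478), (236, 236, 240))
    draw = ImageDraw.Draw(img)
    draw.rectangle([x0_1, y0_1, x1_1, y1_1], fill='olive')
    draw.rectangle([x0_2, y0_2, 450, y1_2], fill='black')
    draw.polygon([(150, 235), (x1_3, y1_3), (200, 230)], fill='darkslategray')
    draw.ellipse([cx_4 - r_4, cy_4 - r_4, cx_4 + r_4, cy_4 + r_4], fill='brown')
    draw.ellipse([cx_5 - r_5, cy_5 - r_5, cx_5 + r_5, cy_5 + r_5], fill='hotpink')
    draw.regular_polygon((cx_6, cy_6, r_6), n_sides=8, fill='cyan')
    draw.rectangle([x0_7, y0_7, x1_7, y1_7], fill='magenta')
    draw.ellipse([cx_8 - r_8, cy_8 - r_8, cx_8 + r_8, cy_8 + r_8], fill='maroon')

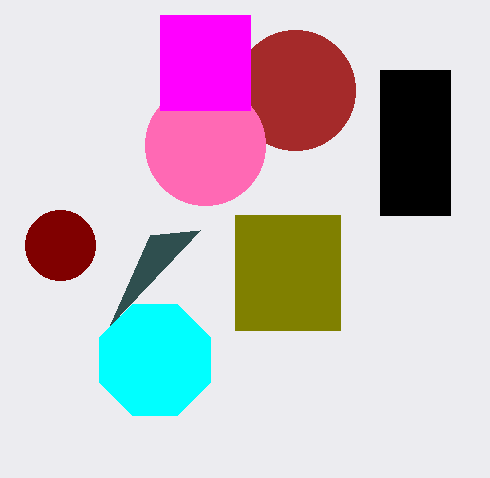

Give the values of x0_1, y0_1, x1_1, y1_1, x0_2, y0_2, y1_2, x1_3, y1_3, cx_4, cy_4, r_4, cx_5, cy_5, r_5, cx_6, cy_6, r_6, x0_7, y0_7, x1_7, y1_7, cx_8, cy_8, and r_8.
x0_1 = 235, y0_1 = 215, x1_1 = 340, y1_1 = 330, x0_2 = 380, y0_2 = 70, y1_2 = 215, x1_3 = 110, y1_3 = 325, cx_4 = 295, cy_4 = 90, r_4 = 60, cx_5 = 205, cy_5 = 145, r_5 = 60, cx_6 = 155, cy_6 = 360, r_6 = 60, x0_7 = 160, y0_7 = 15, x1_7 = 250, y1_7 = 110, cx_8 = 60, cy_8 = 245, r_8 = 35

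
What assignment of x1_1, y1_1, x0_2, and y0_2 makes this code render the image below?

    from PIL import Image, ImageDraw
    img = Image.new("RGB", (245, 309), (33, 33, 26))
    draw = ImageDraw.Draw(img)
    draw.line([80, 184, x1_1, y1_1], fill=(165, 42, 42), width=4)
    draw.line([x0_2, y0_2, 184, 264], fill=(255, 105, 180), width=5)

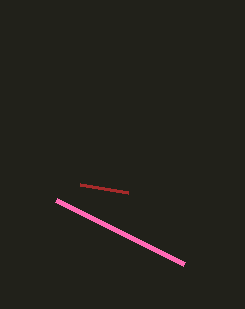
x1_1 = 128, y1_1 = 192, x0_2 = 56, y0_2 = 200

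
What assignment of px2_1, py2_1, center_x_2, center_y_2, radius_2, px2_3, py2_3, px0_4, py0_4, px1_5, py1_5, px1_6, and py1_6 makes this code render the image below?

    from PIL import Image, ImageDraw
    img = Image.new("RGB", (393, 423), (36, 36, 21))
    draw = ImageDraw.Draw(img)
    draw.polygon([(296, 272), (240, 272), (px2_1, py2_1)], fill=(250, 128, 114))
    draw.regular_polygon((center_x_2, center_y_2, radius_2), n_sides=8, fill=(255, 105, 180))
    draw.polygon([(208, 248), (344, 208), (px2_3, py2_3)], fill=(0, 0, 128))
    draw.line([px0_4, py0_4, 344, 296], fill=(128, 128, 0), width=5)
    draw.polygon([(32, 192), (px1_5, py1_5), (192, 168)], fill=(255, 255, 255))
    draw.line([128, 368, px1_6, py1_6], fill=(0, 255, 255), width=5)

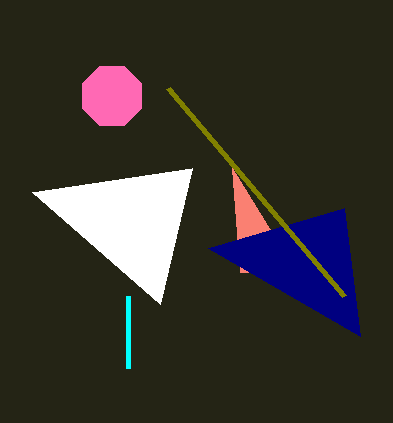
px2_1 = 232
py2_1 = 168
center_x_2 = 112
center_y_2 = 96
radius_2 = 32
px2_3 = 360
py2_3 = 336
px0_4 = 168
py0_4 = 88
px1_5 = 160
py1_5 = 304
px1_6 = 128
py1_6 = 296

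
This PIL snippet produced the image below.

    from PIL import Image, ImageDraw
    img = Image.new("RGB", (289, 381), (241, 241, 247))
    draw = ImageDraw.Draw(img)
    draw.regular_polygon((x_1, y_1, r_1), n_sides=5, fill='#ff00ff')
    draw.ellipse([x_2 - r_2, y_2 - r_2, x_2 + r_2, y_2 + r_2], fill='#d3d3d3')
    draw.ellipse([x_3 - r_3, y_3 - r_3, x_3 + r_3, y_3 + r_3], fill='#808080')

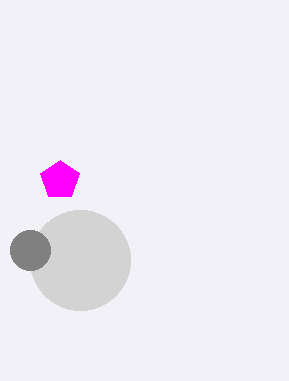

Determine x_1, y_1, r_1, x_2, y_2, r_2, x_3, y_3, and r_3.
x_1 = 60; y_1 = 180; r_1 = 20; x_2 = 80; y_2 = 260; r_2 = 50; x_3 = 30; y_3 = 250; r_3 = 20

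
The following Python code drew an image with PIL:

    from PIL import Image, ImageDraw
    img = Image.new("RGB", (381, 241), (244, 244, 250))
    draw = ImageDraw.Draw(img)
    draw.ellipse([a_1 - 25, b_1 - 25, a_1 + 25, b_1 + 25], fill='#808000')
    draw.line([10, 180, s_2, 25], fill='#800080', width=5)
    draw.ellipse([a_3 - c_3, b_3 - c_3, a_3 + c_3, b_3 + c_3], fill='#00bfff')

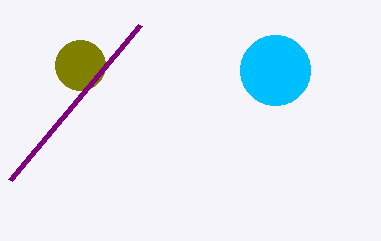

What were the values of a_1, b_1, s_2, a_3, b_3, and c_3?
a_1 = 80; b_1 = 65; s_2 = 140; a_3 = 275; b_3 = 70; c_3 = 35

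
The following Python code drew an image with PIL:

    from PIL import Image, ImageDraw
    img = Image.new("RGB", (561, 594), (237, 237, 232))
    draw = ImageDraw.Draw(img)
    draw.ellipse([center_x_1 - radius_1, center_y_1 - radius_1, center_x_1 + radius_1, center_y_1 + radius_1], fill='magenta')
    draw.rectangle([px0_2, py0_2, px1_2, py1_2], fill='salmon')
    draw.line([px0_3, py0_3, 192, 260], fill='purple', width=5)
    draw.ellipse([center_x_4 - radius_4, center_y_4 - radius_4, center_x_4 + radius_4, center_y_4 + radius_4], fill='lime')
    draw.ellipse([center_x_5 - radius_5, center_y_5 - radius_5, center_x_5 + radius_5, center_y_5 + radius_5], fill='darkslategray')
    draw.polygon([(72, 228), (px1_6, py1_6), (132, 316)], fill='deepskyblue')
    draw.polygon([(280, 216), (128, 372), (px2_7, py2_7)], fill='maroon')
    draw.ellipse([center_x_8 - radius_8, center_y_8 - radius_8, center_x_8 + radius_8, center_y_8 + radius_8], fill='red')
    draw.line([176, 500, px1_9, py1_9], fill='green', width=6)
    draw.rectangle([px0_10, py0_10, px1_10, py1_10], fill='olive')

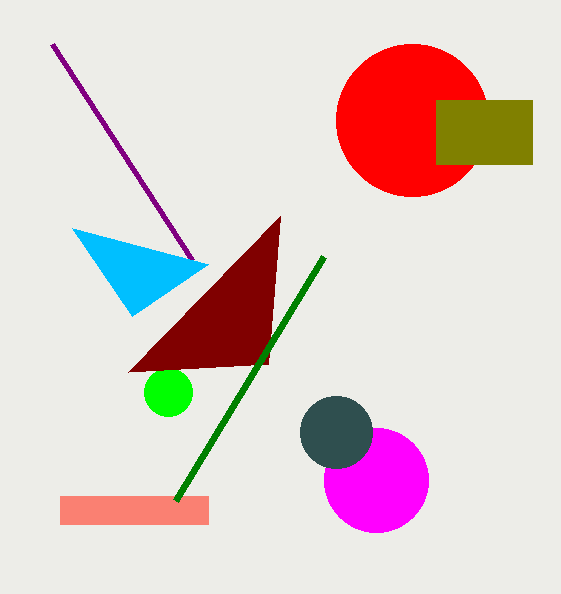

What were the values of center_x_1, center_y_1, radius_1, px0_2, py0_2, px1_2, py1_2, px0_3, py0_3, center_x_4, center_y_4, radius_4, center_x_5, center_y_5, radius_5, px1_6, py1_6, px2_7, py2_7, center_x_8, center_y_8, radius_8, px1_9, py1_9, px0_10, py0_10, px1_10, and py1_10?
center_x_1 = 376; center_y_1 = 480; radius_1 = 52; px0_2 = 60; py0_2 = 496; px1_2 = 208; py1_2 = 524; px0_3 = 52; py0_3 = 44; center_x_4 = 168; center_y_4 = 392; radius_4 = 24; center_x_5 = 336; center_y_5 = 432; radius_5 = 36; px1_6 = 208; py1_6 = 264; px2_7 = 268; py2_7 = 364; center_x_8 = 412; center_y_8 = 120; radius_8 = 76; px1_9 = 324; py1_9 = 256; px0_10 = 436; py0_10 = 100; px1_10 = 532; py1_10 = 164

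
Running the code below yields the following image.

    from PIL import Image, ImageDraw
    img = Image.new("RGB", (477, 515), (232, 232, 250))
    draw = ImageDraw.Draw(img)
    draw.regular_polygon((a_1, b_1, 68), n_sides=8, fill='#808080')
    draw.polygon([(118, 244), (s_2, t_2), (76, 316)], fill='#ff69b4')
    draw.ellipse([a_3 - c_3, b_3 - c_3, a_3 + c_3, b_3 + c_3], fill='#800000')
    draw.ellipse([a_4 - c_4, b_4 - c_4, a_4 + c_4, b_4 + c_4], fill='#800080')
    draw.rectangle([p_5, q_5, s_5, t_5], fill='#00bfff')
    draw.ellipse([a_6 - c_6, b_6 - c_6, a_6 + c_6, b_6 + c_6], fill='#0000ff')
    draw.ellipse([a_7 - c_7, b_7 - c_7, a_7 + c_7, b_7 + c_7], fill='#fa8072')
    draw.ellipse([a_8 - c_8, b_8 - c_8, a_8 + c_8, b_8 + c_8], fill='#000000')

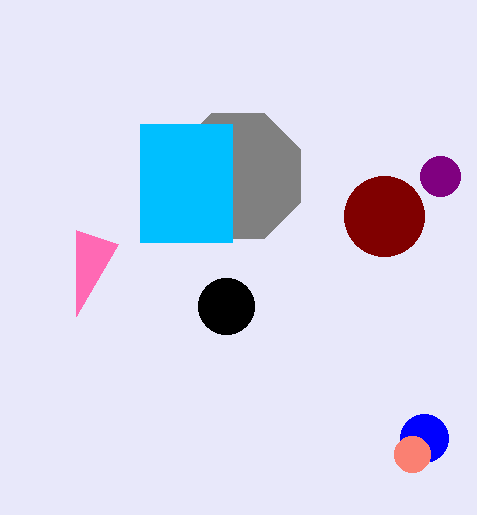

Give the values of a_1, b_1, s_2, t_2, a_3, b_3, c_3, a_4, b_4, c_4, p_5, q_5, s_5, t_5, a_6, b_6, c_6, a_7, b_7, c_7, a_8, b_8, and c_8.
a_1 = 238, b_1 = 176, s_2 = 76, t_2 = 230, a_3 = 384, b_3 = 216, c_3 = 40, a_4 = 440, b_4 = 176, c_4 = 20, p_5 = 140, q_5 = 124, s_5 = 232, t_5 = 242, a_6 = 424, b_6 = 438, c_6 = 24, a_7 = 412, b_7 = 454, c_7 = 18, a_8 = 226, b_8 = 306, c_8 = 28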